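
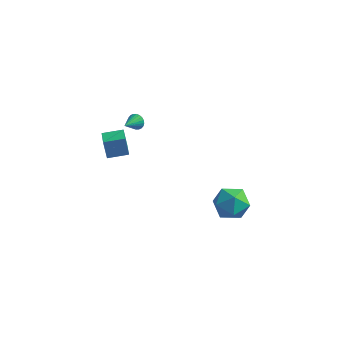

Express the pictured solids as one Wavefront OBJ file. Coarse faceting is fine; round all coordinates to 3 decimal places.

v -3.3 2.058 2.633
v -3.026 1.861 2.238
v -3.42 1.022 3.067
v -2.879 1.9 2.372
v -2.796 1.964 2.546
v -2.79 2.042 2.733
v -2.862 2.122 2.905
v -3.001 2.193 3.036
v -3.185 2.243 3.105
v -3.386 2.265 3.102
v -3.575 2.255 3.028
v -3.722 2.216 2.893
v -3.804 2.152 2.719
v -3.81 2.075 2.532
v -3.739 1.994 2.36
v -3.6 1.924 2.23
v -3.416 1.873 2.161
v -3.214 1.851 2.163
v 2.721 1.248 -1.64
v 3.537 1.788 -1.085
v 2.583 0.052 -0.275
v 3.399 0.592 0.28
v 2.395 1.08 0.143
v 2.48 1.819 -0.701
v 3.64 0.021 -0.659
v 3.725 0.76 -1.503
v 4.105 1.029 -0.479
v 3.336 1.684 0.017
v 2.784 0.156 -1.377
v 2.015 0.811 -0.881
v -4.016 0.103 0.742
v -4.263 0.155 1.967
v -4.601 0.949 0.588
v -4.848 1.002 1.813
v -3.052 0.798 0.907
v -3.299 0.851 2.132
v -3.637 1.645 0.753
v -3.884 1.697 1.978
f 2 1 4
f 2 4 3
f 4 1 5
f 4 5 3
f 5 1 6
f 5 6 3
f 6 1 7
f 6 7 3
f 7 1 8
f 7 8 3
f 8 1 9
f 8 9 3
f 9 1 10
f 9 10 3
f 10 1 11
f 10 11 3
f 11 1 12
f 11 12 3
f 12 1 13
f 12 13 3
f 13 1 14
f 13 14 3
f 14 1 15
f 14 15 3
f 15 1 16
f 15 16 3
f 16 1 17
f 16 17 3
f 17 1 18
f 17 18 3
f 18 1 2
f 18 2 3
f 19 30 24
f 19 24 20
f 19 20 26
f 19 26 29
f 19 29 30
f 20 24 28
f 24 30 23
f 30 29 21
f 29 26 25
f 26 20 27
f 22 28 23
f 22 23 21
f 22 21 25
f 22 25 27
f 22 27 28
f 23 28 24
f 21 23 30
f 25 21 29
f 27 25 26
f 28 27 20
f 32 34 31
f 35 32 31
f 31 34 33
f 33 35 31
f 32 38 34
f 36 32 35
f 36 38 32
f 34 38 33
f 37 35 33
f 33 38 37
f 37 36 35
f 38 36 37



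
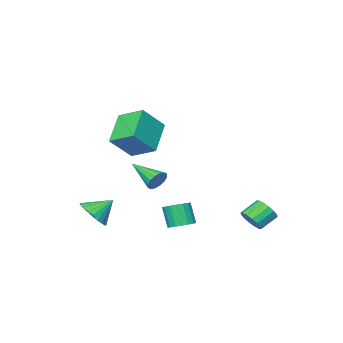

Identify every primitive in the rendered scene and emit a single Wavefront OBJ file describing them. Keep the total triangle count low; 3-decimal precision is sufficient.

v 0.791 -0.204 -3.243
v 1.428 -0.46 -3.313
v 1.346 -0.972 -2.186
v 0.709 -0.716 -2.117
v 1.479 -0.186 -3.184
v 1.396 -0.697 -2.058
v 1.393 0.085 -3.068
v 1.31 -0.427 -1.941
v 1.188 0.299 -2.986
v 1.105 -0.213 -1.859
v 0.904 0.412 -2.955
v 0.822 -0.099 -1.828
v 0.598 0.404 -2.981
v 0.516 -0.108 -1.855
v 0.331 0.275 -3.059
v 0.248 -0.236 -1.933
v 0.154 0.052 -3.174
v 0.072 -0.46 -2.047
v 0.104 -0.223 -3.302
v 0.021 -0.734 -2.176
v 0.19 -0.493 -3.419
v 0.107 -1.005 -2.292
v 0.395 -0.707 -3.501
v 0.312 -1.219 -2.374
v 0.678 -0.821 -3.532
v 0.596 -1.332 -2.405
v 0.984 -0.812 -3.505
v 0.902 -1.324 -2.379
v 1.252 -0.684 -3.427
v 1.169 -1.195 -2.301
v 3.34 -3.699 -3.007
v 3.986 -3.262 -2.518
v 2.44 -3.301 -2.173
v 3.886 -3.005 -2.748
v 3.703 -2.854 -3.018
v 3.465 -2.831 -3.285
v 3.208 -2.94 -3.511
v 2.971 -3.165 -3.66
v 2.791 -3.472 -3.709
v 2.693 -3.812 -3.651
v 2.695 -4.136 -3.496
v 2.794 -4.393 -3.266
v 2.977 -4.544 -2.996
v 3.215 -4.567 -2.728
v 3.472 -4.457 -2.503
v 3.709 -4.232 -2.354
v 3.89 -3.926 -2.305
v 3.987 -3.585 -2.363
v 2.649 -1.583 1.249
v 1.413 -2.478 2.346
v 2.243 -0.291 1.845
v 1.007 -1.186 2.943
v 3.793 -1.754 2.397
v 2.557 -2.649 3.495
v 3.387 -0.462 2.994
v 2.151 -1.357 4.091
v -1.77 1.731 -3.005
v -1.445 2.208 -2.645
v -2.326 2.346 -2.035
v -2.65 1.869 -2.395
v -1.6 2.382 -2.908
v -2.481 2.521 -2.299
v -1.801 2.382 -3.198
v -2.681 2.521 -2.588
v -1.993 2.207 -3.435
v -2.873 2.346 -2.826
v -2.125 1.905 -3.558
v -3.006 2.043 -2.948
v -2.162 1.556 -3.532
v -3.043 1.694 -2.922
v -2.094 1.254 -3.365
v -2.975 1.392 -2.755
v -1.939 1.079 -3.101
v -2.82 1.218 -2.492
v -1.739 1.079 -2.812
v -2.619 1.218 -2.202
v -1.547 1.254 -2.574
v -2.427 1.393 -1.965
v -1.414 1.557 -2.452
v -2.295 1.695 -1.842
v -1.377 1.906 -2.478
v -2.258 2.044 -1.868
v 1.169 -1.535 -0.687
v 1.427 -1.717 -1.22
v 1.411 -3.165 -0.013
v 1.671 -1.608 -1.043
v 1.781 -1.479 -0.77
v 1.726 -1.365 -0.475
v 1.522 -1.297 -0.237
v 1.224 -1.292 -0.119
v 0.91 -1.353 -0.153
v 0.666 -1.463 -0.331
v 0.557 -1.592 -0.603
v 0.611 -1.706 -0.898
v 0.815 -1.774 -1.137
v 1.114 -1.778 -1.255
f 2 1 5
f 2 5 3
f 3 5 6
f 3 6 4
f 5 1 7
f 5 7 6
f 6 7 8
f 6 8 4
f 7 1 9
f 7 9 8
f 8 9 10
f 8 10 4
f 9 1 11
f 9 11 10
f 10 11 12
f 10 12 4
f 11 1 13
f 11 13 12
f 12 13 14
f 12 14 4
f 13 1 15
f 13 15 14
f 14 15 16
f 14 16 4
f 15 1 17
f 15 17 16
f 16 17 18
f 16 18 4
f 17 1 19
f 17 19 18
f 18 19 20
f 18 20 4
f 19 1 21
f 19 21 20
f 20 21 22
f 20 22 4
f 21 1 23
f 21 23 22
f 22 23 24
f 22 24 4
f 23 1 25
f 23 25 24
f 24 25 26
f 24 26 4
f 25 1 27
f 25 27 26
f 26 27 28
f 26 28 4
f 27 1 29
f 27 29 28
f 28 29 30
f 28 30 4
f 29 1 2
f 29 2 30
f 30 2 3
f 30 3 4
f 32 31 34
f 32 34 33
f 34 31 35
f 34 35 33
f 35 31 36
f 35 36 33
f 36 31 37
f 36 37 33
f 37 31 38
f 37 38 33
f 38 31 39
f 38 39 33
f 39 31 40
f 39 40 33
f 40 31 41
f 40 41 33
f 41 31 42
f 41 42 33
f 42 31 43
f 42 43 33
f 43 31 44
f 43 44 33
f 44 31 45
f 44 45 33
f 45 31 46
f 45 46 33
f 46 31 47
f 46 47 33
f 47 31 48
f 47 48 33
f 48 31 32
f 48 32 33
f 50 52 49
f 53 50 49
f 49 52 51
f 51 53 49
f 50 56 52
f 54 50 53
f 54 56 50
f 52 56 51
f 55 53 51
f 51 56 55
f 55 54 53
f 56 54 55
f 58 57 61
f 58 61 59
f 59 61 62
f 59 62 60
f 61 57 63
f 61 63 62
f 62 63 64
f 62 64 60
f 63 57 65
f 63 65 64
f 64 65 66
f 64 66 60
f 65 57 67
f 65 67 66
f 66 67 68
f 66 68 60
f 67 57 69
f 67 69 68
f 68 69 70
f 68 70 60
f 69 57 71
f 69 71 70
f 70 71 72
f 70 72 60
f 71 57 73
f 71 73 72
f 72 73 74
f 72 74 60
f 73 57 75
f 73 75 74
f 74 75 76
f 74 76 60
f 75 57 77
f 75 77 76
f 76 77 78
f 76 78 60
f 77 57 79
f 77 79 78
f 78 79 80
f 78 80 60
f 79 57 81
f 79 81 80
f 80 81 82
f 80 82 60
f 81 57 58
f 81 58 82
f 82 58 59
f 82 59 60
f 84 83 86
f 84 86 85
f 86 83 87
f 86 87 85
f 87 83 88
f 87 88 85
f 88 83 89
f 88 89 85
f 89 83 90
f 89 90 85
f 90 83 91
f 90 91 85
f 91 83 92
f 91 92 85
f 92 83 93
f 92 93 85
f 93 83 94
f 93 94 85
f 94 83 95
f 94 95 85
f 95 83 96
f 95 96 85
f 96 83 84
f 96 84 85



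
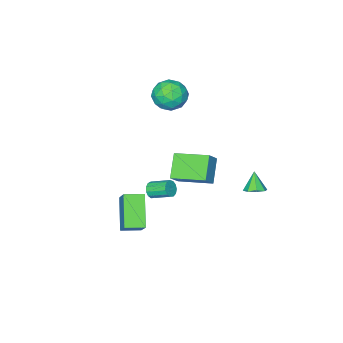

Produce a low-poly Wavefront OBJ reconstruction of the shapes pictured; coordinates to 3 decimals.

v -0.804 -0.937 3.909
v -0.108 -1.62 3.39
v -1.732 -2.34 4.51
v -1.036 -3.023 3.991
v -0.691 -2.443 4.864
v -0.117 -1.576 4.493
v -1.723 -2.384 3.407
v -1.149 -1.517 3.036
v -0.676 -2.514 3.079
v -0.039 -2.55 3.98
v -1.801 -1.41 3.92
v -1.164 -1.446 4.821
v -0.374 -1.155 3.597
v -1.466 -2.805 4.303
v -1.262 -2.464 4.817
v -0.854 -2.865 4.511
v -0.38 -1.129 4.245
v 0.029 -1.53 3.94
v -0.314 -2.014 4.807
v -1.869 -2.43 3.96
v -1.46 -2.831 3.655
v -0.986 -1.095 3.389
v -0.578 -1.496 3.083
v -1.526 -1.946 3.093
v -0.3 -2.082 3.109
v -0.845 -2.907 3.462
v -1.249 -2.531 3.119
v -0.911 -2.022 2.901
v 0.075 -2.103 3.638
v -0.47 -2.928 3.991
v -0.267 -2.587 4.505
v 0.07 -2.077 4.287
v -0.259 -2.629 3.456
v -1.37 -1.032 3.909
v -1.915 -1.857 4.262
v -1.91 -1.883 3.613
v -1.573 -1.373 3.395
v -0.995 -1.053 4.438
v -1.54 -1.878 4.791
v -0.929 -1.938 4.999
v -0.591 -1.429 4.781
v -1.581 -1.331 4.444
v 4.095 -0.476 -4.017
v 3.085 -1.698 -2.521
v 3.151 0.192 -4.108
v 2.141 -1.029 -2.612
v 4.819 0.749 -2.528
v 3.809 -0.472 -1.032
v 3.875 1.418 -2.619
v 2.865 0.196 -1.123
v -2.008 3.752 -1.325
v -1.468 3.356 -1.308
v -2.412 3.248 -0.255
v -1.392 3.803 -1.069
v -1.676 4.22 -0.98
v -2.156 4.363 -1.093
v -2.549 4.148 -1.343
v -2.625 3.7 -1.582
v -2.34 3.283 -1.671
v -1.861 3.141 -1.557
v -1.803 -1.961 -1.814
v -0.964 -1.697 -0.912
v -2.795 -0.128 -1.428
v -1.956 0.137 -0.526
v -0.804 -1.177 -2.974
v 0.035 -0.912 -2.072
v -1.796 0.657 -2.588
v -0.957 0.921 -1.686
v 4.022 2.099 1.1
v 4.33 2.393 0.784
v 3.886 3.415 1.305
v 3.578 3.121 1.62
v 4.072 2.356 0.639
v 3.628 3.378 1.159
v 3.798 2.236 0.639
v 3.354 3.258 1.16
v 3.596 2.074 0.786
v 3.151 3.096 1.307
v 3.528 1.919 1.032
v 3.084 2.941 1.553
v 3.618 1.821 1.3
v 3.174 2.843 1.821
v 3.835 1.812 1.504
v 3.391 2.834 2.025
v 4.113 1.894 1.58
v 3.669 2.916 2.101
v 4.361 2.041 1.503
v 3.917 3.063 2.024
v 4.502 2.206 1.298
v 4.058 3.228 1.819
v 4.49 2.338 1.03
v 4.046 3.36 1.551
f 1 38 17
f 38 12 41
f 17 41 6
f 38 41 17
f 1 17 13
f 17 6 18
f 13 18 2
f 17 18 13
f 1 13 22
f 13 2 23
f 22 23 8
f 13 23 22
f 1 22 34
f 22 8 37
f 34 37 11
f 22 37 34
f 1 34 38
f 34 11 42
f 38 42 12
f 34 42 38
f 2 18 29
f 18 6 32
f 29 32 10
f 18 32 29
f 6 41 19
f 41 12 40
f 19 40 5
f 41 40 19
f 12 42 39
f 42 11 35
f 39 35 3
f 42 35 39
f 11 37 36
f 37 8 24
f 36 24 7
f 37 24 36
f 8 23 28
f 23 2 25
f 28 25 9
f 23 25 28
f 4 30 16
f 30 10 31
f 16 31 5
f 30 31 16
f 4 16 14
f 16 5 15
f 14 15 3
f 16 15 14
f 4 14 21
f 14 3 20
f 21 20 7
f 14 20 21
f 4 21 26
f 21 7 27
f 26 27 9
f 21 27 26
f 4 26 30
f 26 9 33
f 30 33 10
f 26 33 30
f 5 31 19
f 31 10 32
f 19 32 6
f 31 32 19
f 3 15 39
f 15 5 40
f 39 40 12
f 15 40 39
f 7 20 36
f 20 3 35
f 36 35 11
f 20 35 36
f 9 27 28
f 27 7 24
f 28 24 8
f 27 24 28
f 10 33 29
f 33 9 25
f 29 25 2
f 33 25 29
f 44 46 43
f 47 44 43
f 43 46 45
f 45 47 43
f 44 50 46
f 48 44 47
f 48 50 44
f 46 50 45
f 49 47 45
f 45 50 49
f 49 48 47
f 50 48 49
f 52 51 54
f 52 54 53
f 54 51 55
f 54 55 53
f 55 51 56
f 55 56 53
f 56 51 57
f 56 57 53
f 57 51 58
f 57 58 53
f 58 51 59
f 58 59 53
f 59 51 60
f 59 60 53
f 60 51 52
f 60 52 53
f 62 64 61
f 65 62 61
f 61 64 63
f 63 65 61
f 62 68 64
f 66 62 65
f 66 68 62
f 64 68 63
f 67 65 63
f 63 68 67
f 67 66 65
f 68 66 67
f 70 69 73
f 70 73 71
f 71 73 74
f 71 74 72
f 73 69 75
f 73 75 74
f 74 75 76
f 74 76 72
f 75 69 77
f 75 77 76
f 76 77 78
f 76 78 72
f 77 69 79
f 77 79 78
f 78 79 80
f 78 80 72
f 79 69 81
f 79 81 80
f 80 81 82
f 80 82 72
f 81 69 83
f 81 83 82
f 82 83 84
f 82 84 72
f 83 69 85
f 83 85 84
f 84 85 86
f 84 86 72
f 85 69 87
f 85 87 86
f 86 87 88
f 86 88 72
f 87 69 89
f 87 89 88
f 88 89 90
f 88 90 72
f 89 69 91
f 89 91 90
f 90 91 92
f 90 92 72
f 91 69 70
f 91 70 92
f 92 70 71
f 92 71 72



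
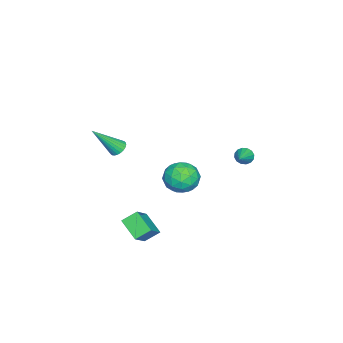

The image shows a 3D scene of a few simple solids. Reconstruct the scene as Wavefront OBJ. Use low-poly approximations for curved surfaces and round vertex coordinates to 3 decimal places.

v 3.405 -1.961 2.858
v 3.818 -2.136 2.524
v 4.235 -3.099 4.482
v 3.906 -1.954 2.607
v 3.916 -1.773 2.728
v 3.85 -1.62 2.87
v 3.715 -1.519 3.009
v 3.533 -1.486 3.126
v 3.332 -1.524 3.201
v 3.142 -1.629 3.225
v 2.992 -1.785 3.192
v 2.905 -1.967 3.109
v 2.894 -2.149 2.988
v 2.961 -2.301 2.846
v 3.095 -2.402 2.707
v 3.277 -2.436 2.59
v 3.478 -2.397 2.515
v 3.668 -2.292 2.491
v -3.296 2.87 -0.932
v -3.074 2.496 -1.316
v -1.984 3.01 -0.308
v -3.042 2.767 -1.443
v -3.079 3.064 -1.433
v -3.174 3.31 -1.289
v -3.302 3.438 -1.049
v -3.428 3.413 -0.778
v -3.519 3.243 -0.548
v -3.55 2.973 -0.421
v -3.514 2.675 -0.431
v -3.419 2.429 -0.575
v -3.291 2.302 -0.815
v -3.165 2.326 -1.086
v 3.605 -1.763 -2.857
v 3.115 -1.034 -2.263
v 2.316 -1.74 -3.949
v 1.826 -1.012 -3.356
v 4.274 -0.688 -3.624
v 3.784 0.04 -3.031
v 2.985 -0.666 -4.717
v 2.495 0.063 -4.123
v 1.383 1.818 -0.005
v 2.168 1.201 -0.475
v 0.272 0.419 -0.025
v 1.057 -0.198 -0.495
v 1.169 0.134 0.552
v 1.856 0.999 0.564
v 0.584 0.621 -1.064
v 1.271 1.486 -1.052
v 1.675 0.461 -1.13
v 2.036 0.16 -0.131
v 0.404 1.46 -0.369
v 0.765 1.159 0.63
v 1.873 1.632 -0.239
v 0.567 -0.012 -0.261
v 0.633 0.183 0.354
v 1.095 -0.18 0.078
v 1.689 1.513 0.372
v 2.151 1.151 0.096
v 1.564 0.524 0.7
v 0.289 0.469 -0.596
v 0.751 0.107 -0.872
v 1.345 1.8 -0.578
v 1.807 1.437 -0.854
v 0.876 1.096 -1.2
v 2.045 0.835 -0.9
v 1.392 0.012 -0.911
v 1.114 0.494 -1.246
v 1.517 1.002 -1.239
v 2.257 0.658 -0.313
v 1.604 -0.164 -0.324
v 1.67 0.031 0.291
v 2.073 0.539 0.298
v 1.967 0.223 -0.697
v 0.836 1.784 -0.176
v 0.183 0.962 -0.187
v 0.367 1.081 -0.798
v 0.77 1.589 -0.791
v 1.048 1.608 0.411
v 0.395 0.785 0.4
v 0.923 0.618 0.739
v 1.326 1.126 0.746
v 0.473 1.397 0.197
f 2 1 4
f 2 4 3
f 4 1 5
f 4 5 3
f 5 1 6
f 5 6 3
f 6 1 7
f 6 7 3
f 7 1 8
f 7 8 3
f 8 1 9
f 8 9 3
f 9 1 10
f 9 10 3
f 10 1 11
f 10 11 3
f 11 1 12
f 11 12 3
f 12 1 13
f 12 13 3
f 13 1 14
f 13 14 3
f 14 1 15
f 14 15 3
f 15 1 16
f 15 16 3
f 16 1 17
f 16 17 3
f 17 1 18
f 17 18 3
f 18 1 2
f 18 2 3
f 20 19 22
f 20 22 21
f 22 19 23
f 22 23 21
f 23 19 24
f 23 24 21
f 24 19 25
f 24 25 21
f 25 19 26
f 25 26 21
f 26 19 27
f 26 27 21
f 27 19 28
f 27 28 21
f 28 19 29
f 28 29 21
f 29 19 30
f 29 30 21
f 30 19 31
f 30 31 21
f 31 19 32
f 31 32 21
f 32 19 20
f 32 20 21
f 34 36 33
f 37 34 33
f 33 36 35
f 35 37 33
f 34 40 36
f 38 34 37
f 38 40 34
f 36 40 35
f 39 37 35
f 35 40 39
f 39 38 37
f 40 38 39
f 41 78 57
f 78 52 81
f 57 81 46
f 78 81 57
f 41 57 53
f 57 46 58
f 53 58 42
f 57 58 53
f 41 53 62
f 53 42 63
f 62 63 48
f 53 63 62
f 41 62 74
f 62 48 77
f 74 77 51
f 62 77 74
f 41 74 78
f 74 51 82
f 78 82 52
f 74 82 78
f 42 58 69
f 58 46 72
f 69 72 50
f 58 72 69
f 46 81 59
f 81 52 80
f 59 80 45
f 81 80 59
f 52 82 79
f 82 51 75
f 79 75 43
f 82 75 79
f 51 77 76
f 77 48 64
f 76 64 47
f 77 64 76
f 48 63 68
f 63 42 65
f 68 65 49
f 63 65 68
f 44 70 56
f 70 50 71
f 56 71 45
f 70 71 56
f 44 56 54
f 56 45 55
f 54 55 43
f 56 55 54
f 44 54 61
f 54 43 60
f 61 60 47
f 54 60 61
f 44 61 66
f 61 47 67
f 66 67 49
f 61 67 66
f 44 66 70
f 66 49 73
f 70 73 50
f 66 73 70
f 45 71 59
f 71 50 72
f 59 72 46
f 71 72 59
f 43 55 79
f 55 45 80
f 79 80 52
f 55 80 79
f 47 60 76
f 60 43 75
f 76 75 51
f 60 75 76
f 49 67 68
f 67 47 64
f 68 64 48
f 67 64 68
f 50 73 69
f 73 49 65
f 69 65 42
f 73 65 69



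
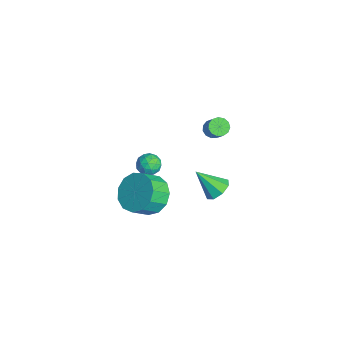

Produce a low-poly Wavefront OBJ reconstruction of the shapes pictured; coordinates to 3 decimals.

v -1.442 -2.108 -0.807
v -0.811 -2.035 -0.992
v -1.149 -2.865 -0.108
v -0.518 -2.792 -0.293
v -0.822 -2.31 0.043
v -1.003 -1.841 -0.389
v -0.957 -3.059 -0.711
v -1.138 -2.59 -1.143
v -0.511 -2.622 -0.933
v -0.427 -2.16 -0.467
v -1.533 -2.74 -0.633
v -1.449 -2.278 -0.167
v -1.152 -2.005 -0.961
v -0.808 -2.895 -0.139
v -0.987 -2.612 0.059
v -0.615 -2.569 -0.05
v -1.265 -1.891 -0.606
v -0.894 -1.848 -0.715
v -0.9 -2.01 -0.106
v -1.066 -3.052 -0.385
v -0.695 -3.009 -0.494
v -1.345 -2.331 -1.05
v -0.973 -2.288 -1.159
v -1.06 -2.89 -0.994
v -0.605 -2.307 -1.035
v -0.432 -2.753 -0.624
v -0.691 -2.909 -0.87
v -0.797 -2.634 -1.124
v -0.555 -2.035 -0.761
v -0.383 -2.481 -0.35
v -0.562 -2.197 -0.152
v -0.668 -1.922 -0.406
v -0.379 -2.381 -0.727
v -1.577 -2.419 -0.75
v -1.405 -2.865 -0.339
v -1.292 -2.978 -0.694
v -1.398 -2.703 -0.948
v -1.528 -2.147 -0.476
v -1.355 -2.593 -0.065
v -1.163 -2.266 0.024
v -1.269 -1.991 -0.23
v -1.581 -2.519 -0.373
v 2.994 -3.312 1.42
v 4.006 -3.242 1.115
v 4.299 -4.078 1.894
v 3.286 -4.148 2.2
v 3.938 -2.85 1.561
v 4.23 -3.687 2.34
v 3.569 -2.606 1.962
v 3.862 -3.442 2.742
v 3.018 -2.585 2.192
v 3.311 -3.421 2.971
v 2.459 -2.795 2.176
v 2.752 -3.632 2.955
v 2.07 -3.169 1.92
v 2.363 -4.006 2.7
v 1.974 -3.589 1.506
v 2.267 -4.425 2.285
v 2.202 -3.92 1.065
v 2.495 -4.757 1.844
v 2.681 -4.059 0.736
v 2.974 -4.895 1.515
v 3.26 -3.96 0.625
v 3.552 -4.796 1.404
v 3.754 -3.655 0.766
v 4.046 -4.492 1.545
v 0.58 0.569 -1.837
v 1.234 0.621 -1.494
v 0.04 -0.389 -0.663
v 0.871 1.025 -1.332
v 0.338 1.162 -1.466
v -0.053 0.952 -1.817
v -0.073 0.518 -2.181
v 0.289 0.114 -2.343
v 0.822 -0.023 -2.209
v 1.214 0.187 -1.858
v -3.238 1.429 -0.956
v -2.826 1.525 -1.308
v -2.01 1.587 -0.336
v -2.422 1.491 0.016
v -2.94 1.803 -1.229
v -2.125 1.864 -0.258
v -3.149 1.961 -1.064
v -2.333 2.023 -0.092
v -3.386 1.951 -0.864
v -2.57 2.012 0.107
v -3.576 1.775 -0.694
v -2.76 1.837 0.278
v -3.658 1.49 -0.606
v -2.843 1.551 0.365
v -3.607 1.185 -0.63
v -2.792 1.246 0.341
v -3.439 0.958 -0.757
v -2.623 1.019 0.215
v -3.207 0.88 -0.947
v -2.391 0.942 0.024
v -2.985 0.977 -1.14
v -2.169 1.038 -0.168
v -2.843 1.218 -1.274
v -2.027 1.279 -0.303
f 1 38 17
f 38 12 41
f 17 41 6
f 38 41 17
f 1 17 13
f 17 6 18
f 13 18 2
f 17 18 13
f 1 13 22
f 13 2 23
f 22 23 8
f 13 23 22
f 1 22 34
f 22 8 37
f 34 37 11
f 22 37 34
f 1 34 38
f 34 11 42
f 38 42 12
f 34 42 38
f 2 18 29
f 18 6 32
f 29 32 10
f 18 32 29
f 6 41 19
f 41 12 40
f 19 40 5
f 41 40 19
f 12 42 39
f 42 11 35
f 39 35 3
f 42 35 39
f 11 37 36
f 37 8 24
f 36 24 7
f 37 24 36
f 8 23 28
f 23 2 25
f 28 25 9
f 23 25 28
f 4 30 16
f 30 10 31
f 16 31 5
f 30 31 16
f 4 16 14
f 16 5 15
f 14 15 3
f 16 15 14
f 4 14 21
f 14 3 20
f 21 20 7
f 14 20 21
f 4 21 26
f 21 7 27
f 26 27 9
f 21 27 26
f 4 26 30
f 26 9 33
f 30 33 10
f 26 33 30
f 5 31 19
f 31 10 32
f 19 32 6
f 31 32 19
f 3 15 39
f 15 5 40
f 39 40 12
f 15 40 39
f 7 20 36
f 20 3 35
f 36 35 11
f 20 35 36
f 9 27 28
f 27 7 24
f 28 24 8
f 27 24 28
f 10 33 29
f 33 9 25
f 29 25 2
f 33 25 29
f 44 43 47
f 44 47 45
f 45 47 48
f 45 48 46
f 47 43 49
f 47 49 48
f 48 49 50
f 48 50 46
f 49 43 51
f 49 51 50
f 50 51 52
f 50 52 46
f 51 43 53
f 51 53 52
f 52 53 54
f 52 54 46
f 53 43 55
f 53 55 54
f 54 55 56
f 54 56 46
f 55 43 57
f 55 57 56
f 56 57 58
f 56 58 46
f 57 43 59
f 57 59 58
f 58 59 60
f 58 60 46
f 59 43 61
f 59 61 60
f 60 61 62
f 60 62 46
f 61 43 63
f 61 63 62
f 62 63 64
f 62 64 46
f 63 43 65
f 63 65 64
f 64 65 66
f 64 66 46
f 65 43 44
f 65 44 66
f 66 44 45
f 66 45 46
f 68 67 70
f 68 70 69
f 70 67 71
f 70 71 69
f 71 67 72
f 71 72 69
f 72 67 73
f 72 73 69
f 73 67 74
f 73 74 69
f 74 67 75
f 74 75 69
f 75 67 76
f 75 76 69
f 76 67 68
f 76 68 69
f 78 77 81
f 78 81 79
f 79 81 82
f 79 82 80
f 81 77 83
f 81 83 82
f 82 83 84
f 82 84 80
f 83 77 85
f 83 85 84
f 84 85 86
f 84 86 80
f 85 77 87
f 85 87 86
f 86 87 88
f 86 88 80
f 87 77 89
f 87 89 88
f 88 89 90
f 88 90 80
f 89 77 91
f 89 91 90
f 90 91 92
f 90 92 80
f 91 77 93
f 91 93 92
f 92 93 94
f 92 94 80
f 93 77 95
f 93 95 94
f 94 95 96
f 94 96 80
f 95 77 97
f 95 97 96
f 96 97 98
f 96 98 80
f 97 77 99
f 97 99 98
f 98 99 100
f 98 100 80
f 99 77 78
f 99 78 100
f 100 78 79
f 100 79 80



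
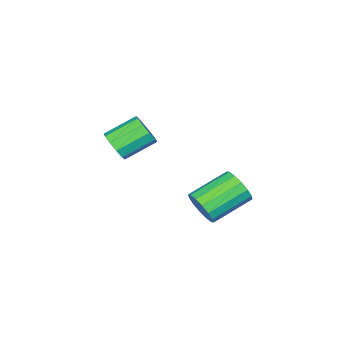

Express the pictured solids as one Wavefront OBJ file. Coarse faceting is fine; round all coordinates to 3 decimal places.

v 2.204 2.891 -2.224
v 2.49 3.244 -1.745
v 1.121 3.582 -1.177
v 0.836 3.229 -1.656
v 2.439 3.466 -2
v 1.07 3.804 -1.432
v 2.325 3.533 -2.315
v 0.957 3.872 -1.747
v 2.179 3.429 -2.605
v 0.81 3.767 -2.038
v 2.04 3.18 -2.794
v 0.671 3.519 -2.226
v 1.944 2.854 -2.829
v 0.575 3.193 -2.262
v 1.919 2.538 -2.703
v 0.55 2.876 -2.135
v 1.97 2.316 -2.448
v 0.601 2.654 -1.88
v 2.083 2.248 -2.133
v 0.715 2.587 -1.565
v 2.23 2.353 -1.842
v 0.861 2.691 -1.275
v 2.369 2.601 -1.654
v 1 2.94 -1.086
v 2.465 2.927 -1.618
v 1.096 3.266 -1.051
v 2.397 -0.877 -1.168
v 2.727 -0.407 -0.964
v 1.714 0.048 -0.369
v 1.383 -0.423 -0.572
v 2.577 -0.309 -1.296
v 1.564 0.146 -0.7
v 2.357 -0.428 -1.578
v 1.344 0.027 -0.983
v 2.153 -0.719 -1.704
v 1.14 -0.264 -1.109
v 2.042 -1.07 -1.625
v 1.028 -0.615 -1.03
v 2.066 -1.348 -1.371
v 1.053 -0.893 -0.776
v 2.216 -1.446 -1.04
v 1.203 -0.991 -0.444
v 2.436 -1.327 -0.757
v 1.423 -0.872 -0.162
v 2.64 -1.036 -0.631
v 1.627 -0.581 -0.036
v 2.752 -0.685 -0.71
v 1.738 -0.23 -0.115
f 2 1 5
f 2 5 3
f 3 5 6
f 3 6 4
f 5 1 7
f 5 7 6
f 6 7 8
f 6 8 4
f 7 1 9
f 7 9 8
f 8 9 10
f 8 10 4
f 9 1 11
f 9 11 10
f 10 11 12
f 10 12 4
f 11 1 13
f 11 13 12
f 12 13 14
f 12 14 4
f 13 1 15
f 13 15 14
f 14 15 16
f 14 16 4
f 15 1 17
f 15 17 16
f 16 17 18
f 16 18 4
f 17 1 19
f 17 19 18
f 18 19 20
f 18 20 4
f 19 1 21
f 19 21 20
f 20 21 22
f 20 22 4
f 21 1 23
f 21 23 22
f 22 23 24
f 22 24 4
f 23 1 25
f 23 25 24
f 24 25 26
f 24 26 4
f 25 1 2
f 25 2 26
f 26 2 3
f 26 3 4
f 28 27 31
f 28 31 29
f 29 31 32
f 29 32 30
f 31 27 33
f 31 33 32
f 32 33 34
f 32 34 30
f 33 27 35
f 33 35 34
f 34 35 36
f 34 36 30
f 35 27 37
f 35 37 36
f 36 37 38
f 36 38 30
f 37 27 39
f 37 39 38
f 38 39 40
f 38 40 30
f 39 27 41
f 39 41 40
f 40 41 42
f 40 42 30
f 41 27 43
f 41 43 42
f 42 43 44
f 42 44 30
f 43 27 45
f 43 45 44
f 44 45 46
f 44 46 30
f 45 27 47
f 45 47 46
f 46 47 48
f 46 48 30
f 47 27 28
f 47 28 48
f 48 28 29
f 48 29 30



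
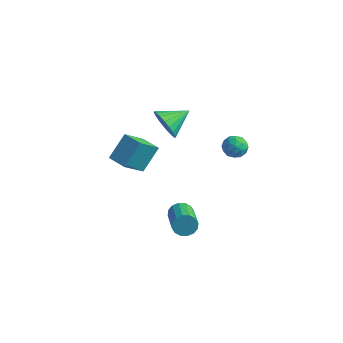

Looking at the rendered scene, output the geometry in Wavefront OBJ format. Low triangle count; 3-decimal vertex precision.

v -2.908 -0.853 2.343
v -3.152 -2.003 3.399
v -2.717 0.158 3.489
v -2.961 -0.992 4.545
v -1.839 -1.068 2.355
v -2.083 -2.218 3.411
v -1.648 -0.057 3.501
v -1.892 -1.207 4.557
v 1.733 -3.072 2.614
v 2.122 -2.943 2.162
v 3.176 -4.12 2.734
v 2.787 -4.248 3.186
v 2.206 -2.752 2.399
v 3.26 -3.929 2.971
v 2.164 -2.647 2.694
v 3.218 -3.824 3.265
v 2.006 -2.656 2.967
v 3.06 -3.832 3.539
v 1.775 -2.776 3.146
v 2.829 -3.952 3.718
v 1.533 -2.975 3.182
v 2.587 -4.152 3.754
v 1.344 -3.2 3.066
v 2.398 -4.377 3.638
v 1.26 -3.391 2.829
v 2.314 -4.568 3.401
v 1.302 -3.496 2.535
v 2.356 -4.673 3.106
v 1.46 -3.488 2.261
v 2.514 -4.664 2.833
v 1.691 -3.368 2.082
v 2.745 -4.544 2.654
v 1.933 -3.168 2.046
v 2.987 -4.345 2.618
v 0.822 2.232 3.423
v 1.286 2.599 3.744
v 1.434 1.341 3.556
v 1.898 1.708 3.877
v 1.3 1.595 4.165
v 0.922 2.145 4.083
v 1.798 1.795 3.217
v 1.42 2.345 3.135
v 1.889 2.328 3.617
v 1.582 2.205 4.202
v 1.138 1.735 3.098
v 0.831 1.612 3.683
v 1 2.494 3.571
v 1.72 1.446 3.729
v 1.368 1.38 3.898
v 1.641 1.596 4.086
v 0.786 2.227 3.771
v 1.059 2.443 3.959
v 1.068 1.853 4.207
v 1.661 1.497 3.341
v 1.934 1.713 3.529
v 1.079 2.344 3.214
v 1.352 2.56 3.402
v 1.652 2.087 3.093
v 1.628 2.55 3.685
v 1.987 2.027 3.764
v 1.928 2.078 3.376
v 1.706 2.401 3.328
v 1.447 2.478 4.03
v 1.806 1.954 4.108
v 1.455 1.888 4.278
v 1.233 2.211 4.229
v 1.801 2.319 3.955
v 0.914 1.986 3.192
v 1.273 1.462 3.27
v 1.487 1.729 3.071
v 1.265 2.052 3.022
v 0.733 1.913 3.536
v 1.092 1.39 3.615
v 1.014 1.539 3.972
v 0.792 1.862 3.924
v 0.919 1.621 3.345
v -2.756 1.983 3.294
v -2.42 1.509 4.032
v -2.144 3.217 3.806
v -2.129 1.473 3.773
v -1.947 1.524 3.431
v -1.905 1.655 3.065
v -2.011 1.843 2.739
v -2.245 2.055 2.509
v -2.567 2.254 2.414
v -2.922 2.407 2.471
v -3.249 2.486 2.671
v -3.49 2.478 2.978
v -3.605 2.385 3.34
v -3.573 2.222 3.694
v -3.399 2.018 3.979
v -3.115 1.807 4.145
v -2.768 1.627 4.164
f 2 4 1
f 5 2 1
f 1 4 3
f 3 5 1
f 2 8 4
f 6 2 5
f 6 8 2
f 4 8 3
f 7 5 3
f 3 8 7
f 7 6 5
f 8 6 7
f 10 9 13
f 10 13 11
f 11 13 14
f 11 14 12
f 13 9 15
f 13 15 14
f 14 15 16
f 14 16 12
f 15 9 17
f 15 17 16
f 16 17 18
f 16 18 12
f 17 9 19
f 17 19 18
f 18 19 20
f 18 20 12
f 19 9 21
f 19 21 20
f 20 21 22
f 20 22 12
f 21 9 23
f 21 23 22
f 22 23 24
f 22 24 12
f 23 9 25
f 23 25 24
f 24 25 26
f 24 26 12
f 25 9 27
f 25 27 26
f 26 27 28
f 26 28 12
f 27 9 29
f 27 29 28
f 28 29 30
f 28 30 12
f 29 9 31
f 29 31 30
f 30 31 32
f 30 32 12
f 31 9 33
f 31 33 32
f 32 33 34
f 32 34 12
f 33 9 10
f 33 10 34
f 34 10 11
f 34 11 12
f 35 72 51
f 72 46 75
f 51 75 40
f 72 75 51
f 35 51 47
f 51 40 52
f 47 52 36
f 51 52 47
f 35 47 56
f 47 36 57
f 56 57 42
f 47 57 56
f 35 56 68
f 56 42 71
f 68 71 45
f 56 71 68
f 35 68 72
f 68 45 76
f 72 76 46
f 68 76 72
f 36 52 63
f 52 40 66
f 63 66 44
f 52 66 63
f 40 75 53
f 75 46 74
f 53 74 39
f 75 74 53
f 46 76 73
f 76 45 69
f 73 69 37
f 76 69 73
f 45 71 70
f 71 42 58
f 70 58 41
f 71 58 70
f 42 57 62
f 57 36 59
f 62 59 43
f 57 59 62
f 38 64 50
f 64 44 65
f 50 65 39
f 64 65 50
f 38 50 48
f 50 39 49
f 48 49 37
f 50 49 48
f 38 48 55
f 48 37 54
f 55 54 41
f 48 54 55
f 38 55 60
f 55 41 61
f 60 61 43
f 55 61 60
f 38 60 64
f 60 43 67
f 64 67 44
f 60 67 64
f 39 65 53
f 65 44 66
f 53 66 40
f 65 66 53
f 37 49 73
f 49 39 74
f 73 74 46
f 49 74 73
f 41 54 70
f 54 37 69
f 70 69 45
f 54 69 70
f 43 61 62
f 61 41 58
f 62 58 42
f 61 58 62
f 44 67 63
f 67 43 59
f 63 59 36
f 67 59 63
f 78 77 80
f 78 80 79
f 80 77 81
f 80 81 79
f 81 77 82
f 81 82 79
f 82 77 83
f 82 83 79
f 83 77 84
f 83 84 79
f 84 77 85
f 84 85 79
f 85 77 86
f 85 86 79
f 86 77 87
f 86 87 79
f 87 77 88
f 87 88 79
f 88 77 89
f 88 89 79
f 89 77 90
f 89 90 79
f 90 77 91
f 90 91 79
f 91 77 92
f 91 92 79
f 92 77 93
f 92 93 79
f 93 77 78
f 93 78 79



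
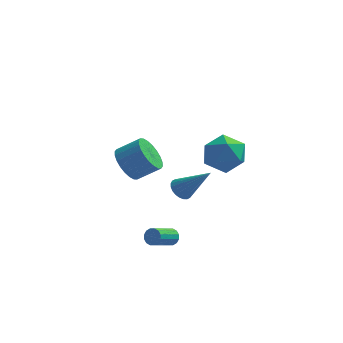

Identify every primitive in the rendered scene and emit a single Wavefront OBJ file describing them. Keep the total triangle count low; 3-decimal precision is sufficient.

v 0.168 -2.991 1.161
v 0.655 -2.901 0.725
v 1.612 -3.349 2.699
v 0.622 -2.661 0.812
v 0.519 -2.472 0.953
v 0.363 -2.361 1.125
v 0.177 -2.346 1.303
v -0.01 -2.43 1.459
v -0.17 -2.598 1.57
v -0.279 -2.827 1.618
v -0.319 -3.08 1.597
v -0.285 -3.32 1.509
v -0.182 -3.51 1.369
v -0.026 -3.62 1.196
v 0.16 -3.635 1.019
v 0.347 -3.552 0.863
v 0.507 -3.383 0.752
v 0.615 -3.154 0.703
v -0.399 -2.467 -2.755
v -0.061 -2.816 -2.911
v -0.823 -3.881 -2.18
v -1.161 -3.533 -2.025
v 0.034 -2.727 -2.681
v -0.728 -3.792 -1.951
v 0.013 -2.568 -2.472
v -0.75 -3.633 -1.741
v -0.118 -2.382 -2.338
v -0.881 -3.447 -1.607
v -0.325 -2.219 -2.316
v -1.088 -3.284 -1.585
v -0.551 -2.123 -2.412
v -1.314 -3.188 -1.681
v -0.737 -2.119 -2.6
v -1.499 -3.184 -1.869
v -0.832 -2.208 -2.829
v -1.594 -3.273 -2.099
v -0.81 -2.367 -3.039
v -1.573 -3.432 -2.308
v -0.679 -2.553 -3.173
v -1.442 -3.618 -2.442
v -0.472 -2.716 -3.195
v -1.235 -3.781 -2.464
v -0.246 -2.812 -3.099
v -1.009 -3.877 -2.368
v 2.46 -0.874 3.061
v 3.064 -1.772 2.544
v 1.196 -2.148 3.796
v 1.8 -3.046 3.279
v 2.29 -2.441 4.191
v 3.071 -1.654 3.736
v 1.189 -2.266 2.604
v 1.97 -1.479 2.149
v 2.278 -2.632 2.261
v 2.958 -2.74 3.242
v 1.302 -1.18 3.098
v 1.982 -1.288 4.079
v -3.395 3.196 -1.512
v -2.837 3.555 -2.389
v -1.606 3.704 -1.545
v -2.165 3.344 -0.668
v -2.991 3.923 -2.231
v -1.76 4.072 -1.387
v -3.205 4.181 -1.963
v -1.975 4.33 -1.119
v -3.449 4.288 -1.627
v -2.218 4.437 -0.782
v -3.685 4.229 -1.273
v -2.454 4.378 -0.428
v -3.876 4.013 -0.955
v -2.645 4.162 -0.111
v -3.995 3.673 -0.723
v -2.764 3.822 0.122
v -4.022 3.259 -0.61
v -2.791 3.408 0.234
v -3.954 2.836 -0.635
v -2.723 2.985 0.209
v -3.8 2.468 -0.793
v -2.569 2.617 0.051
v -3.585 2.21 -1.061
v -2.355 2.359 -0.217
v -3.342 2.103 -1.398
v -2.111 2.252 -0.553
v -3.106 2.162 -1.752
v -1.875 2.311 -0.907
v -2.915 2.378 -2.069
v -1.684 2.527 -1.225
v -2.796 2.718 -2.302
v -1.565 2.867 -1.457
v -2.769 3.132 -2.414
v -1.538 3.281 -1.57
f 2 1 4
f 2 4 3
f 4 1 5
f 4 5 3
f 5 1 6
f 5 6 3
f 6 1 7
f 6 7 3
f 7 1 8
f 7 8 3
f 8 1 9
f 8 9 3
f 9 1 10
f 9 10 3
f 10 1 11
f 10 11 3
f 11 1 12
f 11 12 3
f 12 1 13
f 12 13 3
f 13 1 14
f 13 14 3
f 14 1 15
f 14 15 3
f 15 1 16
f 15 16 3
f 16 1 17
f 16 17 3
f 17 1 18
f 17 18 3
f 18 1 2
f 18 2 3
f 20 19 23
f 20 23 21
f 21 23 24
f 21 24 22
f 23 19 25
f 23 25 24
f 24 25 26
f 24 26 22
f 25 19 27
f 25 27 26
f 26 27 28
f 26 28 22
f 27 19 29
f 27 29 28
f 28 29 30
f 28 30 22
f 29 19 31
f 29 31 30
f 30 31 32
f 30 32 22
f 31 19 33
f 31 33 32
f 32 33 34
f 32 34 22
f 33 19 35
f 33 35 34
f 34 35 36
f 34 36 22
f 35 19 37
f 35 37 36
f 36 37 38
f 36 38 22
f 37 19 39
f 37 39 38
f 38 39 40
f 38 40 22
f 39 19 41
f 39 41 40
f 40 41 42
f 40 42 22
f 41 19 43
f 41 43 42
f 42 43 44
f 42 44 22
f 43 19 20
f 43 20 44
f 44 20 21
f 44 21 22
f 45 56 50
f 45 50 46
f 45 46 52
f 45 52 55
f 45 55 56
f 46 50 54
f 50 56 49
f 56 55 47
f 55 52 51
f 52 46 53
f 48 54 49
f 48 49 47
f 48 47 51
f 48 51 53
f 48 53 54
f 49 54 50
f 47 49 56
f 51 47 55
f 53 51 52
f 54 53 46
f 58 57 61
f 58 61 59
f 59 61 62
f 59 62 60
f 61 57 63
f 61 63 62
f 62 63 64
f 62 64 60
f 63 57 65
f 63 65 64
f 64 65 66
f 64 66 60
f 65 57 67
f 65 67 66
f 66 67 68
f 66 68 60
f 67 57 69
f 67 69 68
f 68 69 70
f 68 70 60
f 69 57 71
f 69 71 70
f 70 71 72
f 70 72 60
f 71 57 73
f 71 73 72
f 72 73 74
f 72 74 60
f 73 57 75
f 73 75 74
f 74 75 76
f 74 76 60
f 75 57 77
f 75 77 76
f 76 77 78
f 76 78 60
f 77 57 79
f 77 79 78
f 78 79 80
f 78 80 60
f 79 57 81
f 79 81 80
f 80 81 82
f 80 82 60
f 81 57 83
f 81 83 82
f 82 83 84
f 82 84 60
f 83 57 85
f 83 85 84
f 84 85 86
f 84 86 60
f 85 57 87
f 85 87 86
f 86 87 88
f 86 88 60
f 87 57 89
f 87 89 88
f 88 89 90
f 88 90 60
f 89 57 58
f 89 58 90
f 90 58 59
f 90 59 60



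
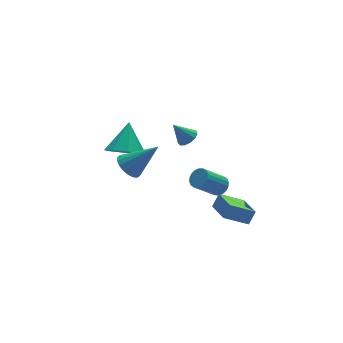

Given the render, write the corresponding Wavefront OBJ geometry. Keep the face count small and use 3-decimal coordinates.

v -3.298 -0.201 -0.157
v -2.732 -0.355 -0.729
v -1.942 -0.839 1.357
v -2.666 -0.007 -0.642
v -2.725 0.303 -0.458
v -2.898 0.512 -0.214
v -3.15 0.581 0.04
v -3.431 0.495 0.256
v -3.686 0.271 0.39
v -3.864 -0.047 0.416
v -3.93 -0.395 0.328
v -3.871 -0.704 0.144
v -3.698 -0.914 -0.099
v -3.446 -0.983 -0.354
v -3.165 -0.897 -0.57
v -2.91 -0.673 -0.704
v -2.313 2.226 -1.314
v -1.777 1.342 -0.939
v -1.527 3.274 0.034
v -1.338 1.761 -1.522
v -1.47 2.453 -1.983
v -2.096 3.012 -2.052
v -2.849 3.11 -1.689
v -3.288 2.69 -1.107
v -3.156 1.998 -0.646
v -2.53 1.44 -0.576
v 1.948 3.259 -2.65
v 2.362 2.939 -2.264
v 1.272 3.661 -1.59
v 2.499 3.276 -2.305
v 2.461 3.608 -2.456
v 2.26 3.829 -2.668
v 1.96 3.869 -2.874
v 1.656 3.715 -3.009
v 1.445 3.417 -3.031
v 1.394 3.068 -2.931
v 1.518 2.78 -2.742
v 1.779 2.644 -2.524
v 2.094 2.703 -2.346
v 1.379 -3.142 -3.607
v 1.137 -4.713 -3.13
v 0.14 -2.727 -2.869
v -0.102 -4.299 -2.392
v 1.842 -3.001 -2.908
v 1.6 -4.573 -2.431
v 0.603 -2.587 -2.17
v 0.361 -4.158 -1.693
v 0.028 -3.616 -0.414
v 0.389 -3.909 -0.035
v -0.788 -3.898 1.093
v -1.148 -3.604 0.714
v 0.443 -3.653 0.018
v -0.734 -3.642 1.146
v 0.414 -3.389 -0.014
v -0.763 -3.378 1.114
v 0.309 -3.171 -0.126
v -0.867 -3.16 1.003
v 0.149 -3.04 -0.294
v -1.028 -3.029 0.834
v -0.036 -3.023 -0.487
v -1.212 -3.012 0.641
v -0.207 -3.124 -0.665
v -1.384 -3.113 0.463
v -0.332 -3.322 -0.793
v -1.509 -3.311 0.335
v -0.386 -3.578 -0.846
v -1.563 -3.567 0.282
v -0.357 -3.842 -0.814
v -1.534 -3.831 0.314
v -0.253 -4.06 -0.703
v -1.429 -4.049 0.426
v -0.092 -4.191 -0.534
v -1.269 -4.18 0.594
v 0.092 -4.208 -0.341
v -1.084 -4.197 0.787
v 0.264 -4.107 -0.163
v -0.913 -4.096 0.965
f 2 1 4
f 2 4 3
f 4 1 5
f 4 5 3
f 5 1 6
f 5 6 3
f 6 1 7
f 6 7 3
f 7 1 8
f 7 8 3
f 8 1 9
f 8 9 3
f 9 1 10
f 9 10 3
f 10 1 11
f 10 11 3
f 11 1 12
f 11 12 3
f 12 1 13
f 12 13 3
f 13 1 14
f 13 14 3
f 14 1 15
f 14 15 3
f 15 1 16
f 15 16 3
f 16 1 2
f 16 2 3
f 18 17 20
f 18 20 19
f 20 17 21
f 20 21 19
f 21 17 22
f 21 22 19
f 22 17 23
f 22 23 19
f 23 17 24
f 23 24 19
f 24 17 25
f 24 25 19
f 25 17 26
f 25 26 19
f 26 17 18
f 26 18 19
f 28 27 30
f 28 30 29
f 30 27 31
f 30 31 29
f 31 27 32
f 31 32 29
f 32 27 33
f 32 33 29
f 33 27 34
f 33 34 29
f 34 27 35
f 34 35 29
f 35 27 36
f 35 36 29
f 36 27 37
f 36 37 29
f 37 27 38
f 37 38 29
f 38 27 39
f 38 39 29
f 39 27 28
f 39 28 29
f 41 43 40
f 44 41 40
f 40 43 42
f 42 44 40
f 41 47 43
f 45 41 44
f 45 47 41
f 43 47 42
f 46 44 42
f 42 47 46
f 46 45 44
f 47 45 46
f 49 48 52
f 49 52 50
f 50 52 53
f 50 53 51
f 52 48 54
f 52 54 53
f 53 54 55
f 53 55 51
f 54 48 56
f 54 56 55
f 55 56 57
f 55 57 51
f 56 48 58
f 56 58 57
f 57 58 59
f 57 59 51
f 58 48 60
f 58 60 59
f 59 60 61
f 59 61 51
f 60 48 62
f 60 62 61
f 61 62 63
f 61 63 51
f 62 48 64
f 62 64 63
f 63 64 65
f 63 65 51
f 64 48 66
f 64 66 65
f 65 66 67
f 65 67 51
f 66 48 68
f 66 68 67
f 67 68 69
f 67 69 51
f 68 48 70
f 68 70 69
f 69 70 71
f 69 71 51
f 70 48 72
f 70 72 71
f 71 72 73
f 71 73 51
f 72 48 74
f 72 74 73
f 73 74 75
f 73 75 51
f 74 48 76
f 74 76 75
f 75 76 77
f 75 77 51
f 76 48 49
f 76 49 77
f 77 49 50
f 77 50 51



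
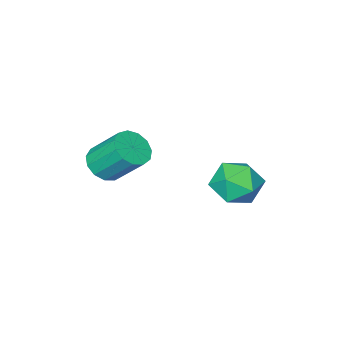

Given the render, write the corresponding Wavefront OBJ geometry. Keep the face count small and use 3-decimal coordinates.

v 1.467 -1.423 -2.28
v 2.115 -1.391 -2.075
v 1.74 -0.484 -1.035
v 1.093 -0.517 -1.24
v 2.07 -1.113 -2.334
v 1.695 -0.206 -1.294
v 1.833 -0.933 -2.576
v 1.459 -0.026 -1.536
v 1.48 -0.909 -2.724
v 1.106 -0.002 -1.684
v 1.124 -1.048 -2.731
v 0.749 -0.141 -1.691
v 0.876 -1.307 -2.595
v 0.501 -0.4 -1.555
v 0.816 -1.602 -2.359
v 0.441 -0.695 -1.318
v 0.963 -1.841 -2.097
v 0.588 -0.934 -1.057
v 1.27 -1.947 -1.894
v 0.895 -1.041 -0.854
v 1.64 -1.887 -1.814
v 1.265 -0.98 -0.773
v 1.955 -1.68 -1.881
v 1.58 -0.773 -0.841
v -2.861 0.832 -3.696
v -2.275 0.888 -4.396
v -1.985 -0.168 -3.044
v -1.399 -0.112 -3.744
v -1.497 0.595 -3.172
v -2.038 1.213 -3.575
v -2.222 -0.493 -3.865
v -2.763 0.125 -4.268
v -1.88 0.069 -4.501
v -1.432 0.741 -4.072
v -2.828 -0.021 -3.368
v -2.38 0.651 -2.939
f 2 1 5
f 2 5 3
f 3 5 6
f 3 6 4
f 5 1 7
f 5 7 6
f 6 7 8
f 6 8 4
f 7 1 9
f 7 9 8
f 8 9 10
f 8 10 4
f 9 1 11
f 9 11 10
f 10 11 12
f 10 12 4
f 11 1 13
f 11 13 12
f 12 13 14
f 12 14 4
f 13 1 15
f 13 15 14
f 14 15 16
f 14 16 4
f 15 1 17
f 15 17 16
f 16 17 18
f 16 18 4
f 17 1 19
f 17 19 18
f 18 19 20
f 18 20 4
f 19 1 21
f 19 21 20
f 20 21 22
f 20 22 4
f 21 1 23
f 21 23 22
f 22 23 24
f 22 24 4
f 23 1 2
f 23 2 24
f 24 2 3
f 24 3 4
f 25 36 30
f 25 30 26
f 25 26 32
f 25 32 35
f 25 35 36
f 26 30 34
f 30 36 29
f 36 35 27
f 35 32 31
f 32 26 33
f 28 34 29
f 28 29 27
f 28 27 31
f 28 31 33
f 28 33 34
f 29 34 30
f 27 29 36
f 31 27 35
f 33 31 32
f 34 33 26



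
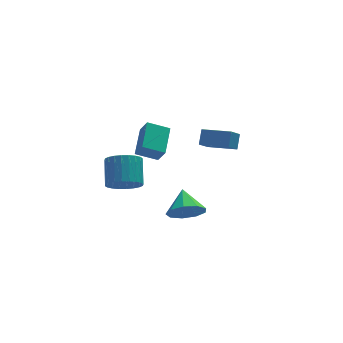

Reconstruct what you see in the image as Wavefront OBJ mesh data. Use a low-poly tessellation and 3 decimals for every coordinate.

v 1.84 0.984 0.827
v 2.128 1.551 1.572
v 0.547 2.031 0.529
v 0.835 2.599 1.274
v 2.465 1.561 0.146
v 2.753 2.129 0.891
v 1.172 2.609 -0.152
v 1.46 3.176 0.593
v -2.609 3.061 -0.372
v -2.347 2.514 0.497
v -1.968 4.602 0.404
v -1.707 4.055 1.274
v -1.433 2.825 -0.874
v -1.172 2.278 -0.004
v -0.793 4.366 -0.097
v -0.531 3.819 0.772
v -3.976 -0.59 -0.01
v -3.036 -0.611 -0.207
v -2.785 0.628 0.853
v -3.724 0.65 1.05
v -3.159 -0.367 -0.463
v -2.908 0.872 0.596
v -3.406 -0.157 -0.651
v -3.155 1.082 0.409
v -3.74 -0.013 -0.74
v -3.489 1.227 0.319
v -4.11 0.043 -0.719
v -3.859 1.283 0.341
v -4.459 0.003 -0.589
v -4.208 1.243 0.47
v -4.735 -0.127 -0.372
v -4.484 1.113 0.688
v -4.895 -0.328 -0.099
v -4.644 0.912 0.961
v -4.915 -0.568 0.187
v -4.664 0.671 1.247
v -4.792 -0.812 0.444
v -4.541 0.427 1.503
v -4.545 -1.022 0.631
v -4.294 0.217 1.691
v -4.211 -1.167 0.721
v -3.96 0.073 1.78
v -3.841 -1.223 0.699
v -3.59 0.017 1.759
v -3.492 -1.183 0.57
v -3.241 0.057 1.629
v -3.216 -1.053 0.352
v -2.965 0.187 1.412
v -3.056 -0.852 0.079
v -2.805 0.388 1.139
v -1.487 -3.34 -0.51
v -0.499 -3.273 -0.756
v -1.373 -2.1 0.29
v -0.886 -2.933 -1.227
v -1.554 -2.784 -1.362
v -2.191 -2.895 -1.099
v -2.498 -3.214 -0.561
v -2.333 -3.592 0.002
v -1.772 -3.852 0.325
v -1.077 -3.873 0.257
v -0.575 -3.644 -0.17
f 2 4 1
f 5 2 1
f 1 4 3
f 3 5 1
f 2 8 4
f 6 2 5
f 6 8 2
f 4 8 3
f 7 5 3
f 3 8 7
f 7 6 5
f 8 6 7
f 10 12 9
f 13 10 9
f 9 12 11
f 11 13 9
f 10 16 12
f 14 10 13
f 14 16 10
f 12 16 11
f 15 13 11
f 11 16 15
f 15 14 13
f 16 14 15
f 18 17 21
f 18 21 19
f 19 21 22
f 19 22 20
f 21 17 23
f 21 23 22
f 22 23 24
f 22 24 20
f 23 17 25
f 23 25 24
f 24 25 26
f 24 26 20
f 25 17 27
f 25 27 26
f 26 27 28
f 26 28 20
f 27 17 29
f 27 29 28
f 28 29 30
f 28 30 20
f 29 17 31
f 29 31 30
f 30 31 32
f 30 32 20
f 31 17 33
f 31 33 32
f 32 33 34
f 32 34 20
f 33 17 35
f 33 35 34
f 34 35 36
f 34 36 20
f 35 17 37
f 35 37 36
f 36 37 38
f 36 38 20
f 37 17 39
f 37 39 38
f 38 39 40
f 38 40 20
f 39 17 41
f 39 41 40
f 40 41 42
f 40 42 20
f 41 17 43
f 41 43 42
f 42 43 44
f 42 44 20
f 43 17 45
f 43 45 44
f 44 45 46
f 44 46 20
f 45 17 47
f 45 47 46
f 46 47 48
f 46 48 20
f 47 17 49
f 47 49 48
f 48 49 50
f 48 50 20
f 49 17 18
f 49 18 50
f 50 18 19
f 50 19 20
f 52 51 54
f 52 54 53
f 54 51 55
f 54 55 53
f 55 51 56
f 55 56 53
f 56 51 57
f 56 57 53
f 57 51 58
f 57 58 53
f 58 51 59
f 58 59 53
f 59 51 60
f 59 60 53
f 60 51 61
f 60 61 53
f 61 51 52
f 61 52 53



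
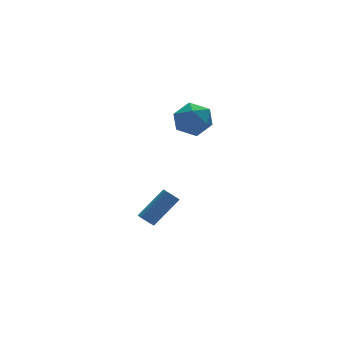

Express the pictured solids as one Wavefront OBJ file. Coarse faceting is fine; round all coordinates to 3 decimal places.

v 1.334 -1.091 -4.038
v 1.619 -1.469 -4.298
v 3.171 -1.326 -2.802
v 2.886 -0.949 -2.542
v 1.694 -1.28 -4.393
v 3.246 -1.137 -2.897
v 1.707 -1.059 -4.427
v 3.258 -0.916 -2.932
v 1.655 -0.843 -4.394
v 3.206 -0.7 -2.898
v 1.547 -0.67 -4.299
v 3.099 -0.527 -2.804
v 1.403 -0.57 -4.159
v 2.955 -0.427 -2.664
v 1.247 -0.56 -3.998
v 2.799 -0.417 -2.502
v 1.106 -0.642 -3.844
v 2.658 -0.499 -2.348
v 1.004 -0.802 -3.723
v 2.556 -0.659 -2.228
v 0.96 -1.012 -3.657
v 2.511 -0.869 -2.161
v 0.98 -1.235 -3.657
v 2.532 -1.092 -2.161
v 1.061 -1.434 -3.722
v 2.613 -1.291 -2.226
v 1.19 -1.574 -3.842
v 2.742 -1.431 -2.346
v 1.343 -1.63 -3.996
v 2.895 -1.487 -2.5
v 1.495 -1.593 -4.157
v 3.047 -1.45 -2.661
v 3.436 -0.761 3.251
v 3.992 -1.3 2.378
v 3.388 -2.38 4.222
v 3.944 -2.919 3.349
v 4.505 -2.127 3.996
v 4.535 -1.126 3.396
v 2.845 -2.554 3.204
v 2.875 -1.553 2.604
v 3.626 -2.409 2.349
v 4.652 -2.145 2.839
v 2.728 -1.535 3.761
v 3.754 -1.271 4.251
f 2 1 5
f 2 5 3
f 3 5 6
f 3 6 4
f 5 1 7
f 5 7 6
f 6 7 8
f 6 8 4
f 7 1 9
f 7 9 8
f 8 9 10
f 8 10 4
f 9 1 11
f 9 11 10
f 10 11 12
f 10 12 4
f 11 1 13
f 11 13 12
f 12 13 14
f 12 14 4
f 13 1 15
f 13 15 14
f 14 15 16
f 14 16 4
f 15 1 17
f 15 17 16
f 16 17 18
f 16 18 4
f 17 1 19
f 17 19 18
f 18 19 20
f 18 20 4
f 19 1 21
f 19 21 20
f 20 21 22
f 20 22 4
f 21 1 23
f 21 23 22
f 22 23 24
f 22 24 4
f 23 1 25
f 23 25 24
f 24 25 26
f 24 26 4
f 25 1 27
f 25 27 26
f 26 27 28
f 26 28 4
f 27 1 29
f 27 29 28
f 28 29 30
f 28 30 4
f 29 1 31
f 29 31 30
f 30 31 32
f 30 32 4
f 31 1 2
f 31 2 32
f 32 2 3
f 32 3 4
f 33 44 38
f 33 38 34
f 33 34 40
f 33 40 43
f 33 43 44
f 34 38 42
f 38 44 37
f 44 43 35
f 43 40 39
f 40 34 41
f 36 42 37
f 36 37 35
f 36 35 39
f 36 39 41
f 36 41 42
f 37 42 38
f 35 37 44
f 39 35 43
f 41 39 40
f 42 41 34



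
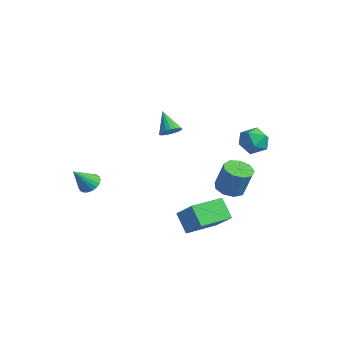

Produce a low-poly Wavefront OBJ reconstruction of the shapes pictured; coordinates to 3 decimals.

v -3.411 -2.448 -1.467
v -2.749 -2.231 -1.248
v -3.509 -3.452 -0.173
v -2.931 -2.032 -1.107
v -3.195 -1.905 -1.029
v -3.497 -1.872 -1.027
v -3.784 -1.939 -1.1
v -4.006 -2.094 -1.237
v -4.126 -2.31 -1.414
v -4.121 -2.55 -1.6
v -3.994 -2.773 -1.763
v -3.766 -2.939 -1.874
v -3.477 -3.021 -1.915
v -3.176 -3.003 -1.879
v -2.915 -2.89 -1.771
v -2.741 -2.7 -1.611
v -2.682 -2.467 -1.426
v 1.452 3.636 -1.699
v 1.897 4.382 -1.933
v 2.373 4.63 -0.235
v 1.928 3.884 -0.001
v 1.315 4.521 -1.789
v 1.791 4.769 -0.092
v 0.796 4.245 -1.604
v 1.272 4.493 0.093
v 0.585 3.685 -1.462
v 1.061 3.933 0.235
v 0.779 3.101 -1.432
v 1.255 3.349 0.265
v 1.288 2.768 -1.526
v 1.764 3.016 0.171
v 1.874 2.841 -1.701
v 2.35 3.089 -0.004
v 2.262 3.286 -1.875
v 2.738 3.534 -0.178
v 2.271 3.895 -1.966
v 2.747 4.143 -0.269
v 3.264 4.164 2.171
v 4.118 4.017 2.602
v 2.542 3.443 3.358
v 3.396 3.296 3.789
v 3.037 4.192 3.72
v 3.483 4.637 2.986
v 3.177 2.823 2.974
v 3.623 3.268 2.24
v 4.064 3.188 3.098
v 3.977 4.034 3.559
v 2.683 3.426 2.401
v 2.596 4.272 2.862
v 2.509 -0.862 -1.449
v 3.908 -0.92 -0.092
v 2.648 1.082 -1.51
v 4.047 1.024 -0.153
v 3.493 -0.964 -2.467
v 4.892 -1.022 -1.11
v 3.632 0.98 -2.528
v 5.031 0.922 -1.171
v -2.838 2.753 1.137
v -2.352 2.766 1.627
v -3.942 3.007 2.223
v -2.37 3.06 1.54
v -2.48 3.293 1.373
v -2.661 3.419 1.16
v -2.878 3.413 0.941
v -3.086 3.276 0.762
v -3.245 3.036 0.657
v -3.323 2.739 0.647
v -3.306 2.445 0.733
v -3.195 2.212 0.9
v -3.014 2.086 1.114
v -2.798 2.092 1.332
v -2.59 2.229 1.511
v -2.431 2.469 1.617
f 2 1 4
f 2 4 3
f 4 1 5
f 4 5 3
f 5 1 6
f 5 6 3
f 6 1 7
f 6 7 3
f 7 1 8
f 7 8 3
f 8 1 9
f 8 9 3
f 9 1 10
f 9 10 3
f 10 1 11
f 10 11 3
f 11 1 12
f 11 12 3
f 12 1 13
f 12 13 3
f 13 1 14
f 13 14 3
f 14 1 15
f 14 15 3
f 15 1 16
f 15 16 3
f 16 1 17
f 16 17 3
f 17 1 2
f 17 2 3
f 19 18 22
f 19 22 20
f 20 22 23
f 20 23 21
f 22 18 24
f 22 24 23
f 23 24 25
f 23 25 21
f 24 18 26
f 24 26 25
f 25 26 27
f 25 27 21
f 26 18 28
f 26 28 27
f 27 28 29
f 27 29 21
f 28 18 30
f 28 30 29
f 29 30 31
f 29 31 21
f 30 18 32
f 30 32 31
f 31 32 33
f 31 33 21
f 32 18 34
f 32 34 33
f 33 34 35
f 33 35 21
f 34 18 36
f 34 36 35
f 35 36 37
f 35 37 21
f 36 18 19
f 36 19 37
f 37 19 20
f 37 20 21
f 38 49 43
f 38 43 39
f 38 39 45
f 38 45 48
f 38 48 49
f 39 43 47
f 43 49 42
f 49 48 40
f 48 45 44
f 45 39 46
f 41 47 42
f 41 42 40
f 41 40 44
f 41 44 46
f 41 46 47
f 42 47 43
f 40 42 49
f 44 40 48
f 46 44 45
f 47 46 39
f 51 53 50
f 54 51 50
f 50 53 52
f 52 54 50
f 51 57 53
f 55 51 54
f 55 57 51
f 53 57 52
f 56 54 52
f 52 57 56
f 56 55 54
f 57 55 56
f 59 58 61
f 59 61 60
f 61 58 62
f 61 62 60
f 62 58 63
f 62 63 60
f 63 58 64
f 63 64 60
f 64 58 65
f 64 65 60
f 65 58 66
f 65 66 60
f 66 58 67
f 66 67 60
f 67 58 68
f 67 68 60
f 68 58 69
f 68 69 60
f 69 58 70
f 69 70 60
f 70 58 71
f 70 71 60
f 71 58 72
f 71 72 60
f 72 58 73
f 72 73 60
f 73 58 59
f 73 59 60



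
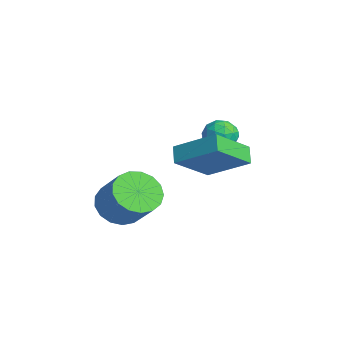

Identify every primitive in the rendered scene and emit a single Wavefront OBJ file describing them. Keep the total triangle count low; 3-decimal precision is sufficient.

v 0.068 -3.708 -3.576
v 0.855 -3.832 -4.321
v 2.138 -3.456 -3.028
v 1.352 -3.332 -2.284
v 0.735 -3.325 -4.349
v 2.018 -2.949 -3.056
v 0.462 -2.906 -4.2
v 1.745 -2.53 -2.908
v 0.099 -2.67 -3.909
v 1.382 -2.294 -2.616
v -0.271 -2.673 -3.541
v 1.012 -2.297 -2.248
v -0.563 -2.912 -3.181
v 0.72 -2.536 -1.888
v -0.711 -3.334 -2.912
v 0.573 -2.958 -1.619
v -0.68 -3.842 -2.795
v 0.604 -3.466 -1.502
v -0.477 -4.319 -2.857
v 0.806 -3.942 -1.564
v -0.15 -4.656 -3.084
v 1.133 -4.279 -1.791
v 0.227 -4.776 -3.424
v 1.511 -4.399 -2.131
v 0.568 -4.651 -3.798
v 1.852 -4.275 -2.505
v 0.795 -4.31 -4.122
v 2.078 -3.934 -2.829
v -1.74 1.709 -1.654
v -1.296 1.753 -0.966
v -1.984 0.427 -1.414
v -1.54 0.471 -0.726
v -2.259 0.861 -0.775
v -2.109 1.653 -0.923
v -1.171 0.527 -1.457
v -1.021 1.319 -1.605
v -0.944 1.022 -0.844
v -1.617 1.229 -0.423
v -1.663 0.951 -1.957
v -2.336 1.158 -1.536
v -1.497 1.844 -1.331
v -1.783 0.336 -1.049
v -2.206 0.565 -1.078
v -1.945 0.591 -0.674
v -1.975 1.785 -1.306
v -1.713 1.811 -0.901
v -2.28 1.286 -0.789
v -1.567 0.369 -1.479
v -1.305 0.395 -1.074
v -1.335 1.589 -1.706
v -1.074 1.615 -1.302
v -1 0.894 -1.591
v -1.029 1.44 -0.855
v -1.172 0.686 -0.714
v -0.955 0.719 -1.144
v -0.867 1.185 -1.231
v -1.424 1.561 -0.607
v -1.567 0.808 -0.466
v -1.99 1.037 -0.495
v -1.902 1.503 -0.582
v -1.217 1.132 -0.536
v -1.713 1.372 -1.914
v -1.856 0.619 -1.773
v -1.378 0.677 -1.798
v -1.29 1.143 -1.885
v -2.108 1.494 -1.666
v -2.251 0.74 -1.525
v -2.413 0.995 -1.149
v -2.325 1.461 -1.236
v -2.063 1.048 -1.844
v 1.273 -0.45 -1.857
v 1.906 -2.043 -0.627
v 0.617 -0.277 -1.296
v 1.25 -1.87 -0.066
v 2.53 0.87 -0.794
v 3.163 -0.723 0.436
v 1.874 1.043 -0.233
v 2.507 -0.55 0.997
f 2 1 5
f 2 5 3
f 3 5 6
f 3 6 4
f 5 1 7
f 5 7 6
f 6 7 8
f 6 8 4
f 7 1 9
f 7 9 8
f 8 9 10
f 8 10 4
f 9 1 11
f 9 11 10
f 10 11 12
f 10 12 4
f 11 1 13
f 11 13 12
f 12 13 14
f 12 14 4
f 13 1 15
f 13 15 14
f 14 15 16
f 14 16 4
f 15 1 17
f 15 17 16
f 16 17 18
f 16 18 4
f 17 1 19
f 17 19 18
f 18 19 20
f 18 20 4
f 19 1 21
f 19 21 20
f 20 21 22
f 20 22 4
f 21 1 23
f 21 23 22
f 22 23 24
f 22 24 4
f 23 1 25
f 23 25 24
f 24 25 26
f 24 26 4
f 25 1 27
f 25 27 26
f 26 27 28
f 26 28 4
f 27 1 2
f 27 2 28
f 28 2 3
f 28 3 4
f 29 66 45
f 66 40 69
f 45 69 34
f 66 69 45
f 29 45 41
f 45 34 46
f 41 46 30
f 45 46 41
f 29 41 50
f 41 30 51
f 50 51 36
f 41 51 50
f 29 50 62
f 50 36 65
f 62 65 39
f 50 65 62
f 29 62 66
f 62 39 70
f 66 70 40
f 62 70 66
f 30 46 57
f 46 34 60
f 57 60 38
f 46 60 57
f 34 69 47
f 69 40 68
f 47 68 33
f 69 68 47
f 40 70 67
f 70 39 63
f 67 63 31
f 70 63 67
f 39 65 64
f 65 36 52
f 64 52 35
f 65 52 64
f 36 51 56
f 51 30 53
f 56 53 37
f 51 53 56
f 32 58 44
f 58 38 59
f 44 59 33
f 58 59 44
f 32 44 42
f 44 33 43
f 42 43 31
f 44 43 42
f 32 42 49
f 42 31 48
f 49 48 35
f 42 48 49
f 32 49 54
f 49 35 55
f 54 55 37
f 49 55 54
f 32 54 58
f 54 37 61
f 58 61 38
f 54 61 58
f 33 59 47
f 59 38 60
f 47 60 34
f 59 60 47
f 31 43 67
f 43 33 68
f 67 68 40
f 43 68 67
f 35 48 64
f 48 31 63
f 64 63 39
f 48 63 64
f 37 55 56
f 55 35 52
f 56 52 36
f 55 52 56
f 38 61 57
f 61 37 53
f 57 53 30
f 61 53 57
f 72 74 71
f 75 72 71
f 71 74 73
f 73 75 71
f 72 78 74
f 76 72 75
f 76 78 72
f 74 78 73
f 77 75 73
f 73 78 77
f 77 76 75
f 78 76 77



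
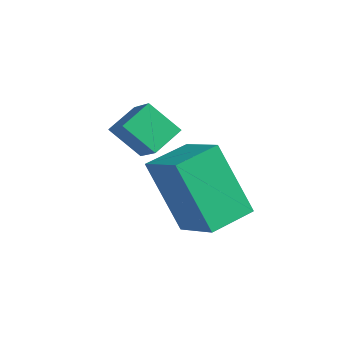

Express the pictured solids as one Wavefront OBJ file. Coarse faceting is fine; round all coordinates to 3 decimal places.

v 0.262 0.198 3.049
v 0.16 1.07 3.484
v -0.586 0.391 2.462
v -0.689 1.263 2.896
v 0.929 0.677 2.244
v 0.826 1.549 2.678
v 0.08 0.87 1.656
v -0.022 1.742 2.091
v 2.044 0.57 0.158
v 1.095 0.237 2.104
v 2.025 1.843 0.366
v 1.076 1.51 2.312
v 3.324 0.49 0.768
v 2.375 0.157 2.714
v 3.305 1.763 0.976
v 2.356 1.43 2.922
f 2 4 1
f 5 2 1
f 1 4 3
f 3 5 1
f 2 8 4
f 6 2 5
f 6 8 2
f 4 8 3
f 7 5 3
f 3 8 7
f 7 6 5
f 8 6 7
f 10 12 9
f 13 10 9
f 9 12 11
f 11 13 9
f 10 16 12
f 14 10 13
f 14 16 10
f 12 16 11
f 15 13 11
f 11 16 15
f 15 14 13
f 16 14 15



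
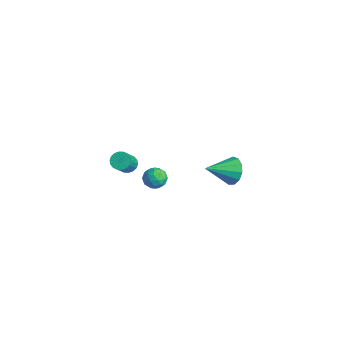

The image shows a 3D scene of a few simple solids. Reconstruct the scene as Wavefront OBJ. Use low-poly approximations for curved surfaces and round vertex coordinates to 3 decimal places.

v -1.341 -3.302 3.266
v -0.929 -2.831 3.338
v -0.188 -3.666 4.566
v -0.599 -4.138 4.494
v -1.137 -2.759 3.513
v -0.395 -3.595 4.74
v -1.385 -2.795 3.638
v -0.644 -3.631 4.866
v -1.625 -2.932 3.69
v -0.883 -3.768 4.917
v -1.808 -3.142 3.657
v -1.066 -3.977 4.885
v -1.898 -3.383 3.548
v -1.157 -4.219 4.775
v -1.879 -3.609 3.382
v -1.137 -4.445 4.61
v -1.752 -3.774 3.194
v -1.011 -4.609 4.422
v -1.545 -3.845 3.02
v -0.803 -4.681 4.247
v -1.296 -3.809 2.894
v -0.555 -4.645 4.122
v -1.057 -3.672 2.843
v -0.315 -4.508 4.07
v -0.874 -3.463 2.875
v -0.132 -4.298 4.103
v -0.783 -3.221 2.985
v -0.042 -4.057 4.212
v -0.803 -2.995 3.15
v -0.061 -3.831 4.378
v -2.846 4.81 -2.242
v -2.346 5.171 -1.392
v -3.054 2.97 -1.338
v -2.921 5.278 -1.305
v -3.473 5.237 -1.515
v -3.825 5.06 -1.956
v -3.867 4.804 -2.488
v -3.585 4.55 -2.941
v -3.068 4.378 -3.173
v -2.481 4.343 -3.108
v -2.01 4.457 -2.769
v -1.804 4.683 -2.262
v -1.93 4.949 -1.749
v -2.578 -0.296 0.202
v -1.904 -0.409 -0.213
v -2.596 -1.551 0.513
v -1.922 -1.664 0.098
v -1.908 -1.241 0.777
v -1.897 -0.466 0.584
v -2.603 -1.494 -0.284
v -2.592 -0.719 -0.477
v -1.919 -1.149 -0.513
v -1.49 -0.993 0.143
v -3.01 -0.967 0.157
v -2.581 -0.811 0.813
v -2.239 -0.242 -0.033
v -2.261 -1.718 0.333
v -2.253 -1.469 0.731
v -1.856 -1.535 0.488
v -2.236 -0.276 0.436
v -1.839 -0.342 0.192
v -1.842 -0.831 0.774
v -2.661 -1.618 0.108
v -2.264 -1.684 -0.136
v -2.644 -0.425 -0.188
v -2.247 -0.491 -0.431
v -2.658 -1.129 -0.474
v -1.852 -0.743 -0.453
v -1.863 -1.481 -0.27
v -2.263 -1.382 -0.495
v -2.256 -0.926 -0.608
v -1.6 -0.652 -0.067
v -1.611 -1.389 0.115
v -1.603 -1.141 0.514
v -1.596 -0.685 0.401
v -1.609 -1.087 -0.244
v -2.889 -0.571 0.185
v -2.9 -1.308 0.367
v -2.904 -1.275 -0.101
v -2.897 -0.819 -0.214
v -2.637 -0.479 0.57
v -2.648 -1.217 0.753
v -2.244 -1.034 0.908
v -2.237 -0.578 0.795
v -2.891 -0.873 0.544
f 2 1 5
f 2 5 3
f 3 5 6
f 3 6 4
f 5 1 7
f 5 7 6
f 6 7 8
f 6 8 4
f 7 1 9
f 7 9 8
f 8 9 10
f 8 10 4
f 9 1 11
f 9 11 10
f 10 11 12
f 10 12 4
f 11 1 13
f 11 13 12
f 12 13 14
f 12 14 4
f 13 1 15
f 13 15 14
f 14 15 16
f 14 16 4
f 15 1 17
f 15 17 16
f 16 17 18
f 16 18 4
f 17 1 19
f 17 19 18
f 18 19 20
f 18 20 4
f 19 1 21
f 19 21 20
f 20 21 22
f 20 22 4
f 21 1 23
f 21 23 22
f 22 23 24
f 22 24 4
f 23 1 25
f 23 25 24
f 24 25 26
f 24 26 4
f 25 1 27
f 25 27 26
f 26 27 28
f 26 28 4
f 27 1 29
f 27 29 28
f 28 29 30
f 28 30 4
f 29 1 2
f 29 2 30
f 30 2 3
f 30 3 4
f 32 31 34
f 32 34 33
f 34 31 35
f 34 35 33
f 35 31 36
f 35 36 33
f 36 31 37
f 36 37 33
f 37 31 38
f 37 38 33
f 38 31 39
f 38 39 33
f 39 31 40
f 39 40 33
f 40 31 41
f 40 41 33
f 41 31 42
f 41 42 33
f 42 31 43
f 42 43 33
f 43 31 32
f 43 32 33
f 44 81 60
f 81 55 84
f 60 84 49
f 81 84 60
f 44 60 56
f 60 49 61
f 56 61 45
f 60 61 56
f 44 56 65
f 56 45 66
f 65 66 51
f 56 66 65
f 44 65 77
f 65 51 80
f 77 80 54
f 65 80 77
f 44 77 81
f 77 54 85
f 81 85 55
f 77 85 81
f 45 61 72
f 61 49 75
f 72 75 53
f 61 75 72
f 49 84 62
f 84 55 83
f 62 83 48
f 84 83 62
f 55 85 82
f 85 54 78
f 82 78 46
f 85 78 82
f 54 80 79
f 80 51 67
f 79 67 50
f 80 67 79
f 51 66 71
f 66 45 68
f 71 68 52
f 66 68 71
f 47 73 59
f 73 53 74
f 59 74 48
f 73 74 59
f 47 59 57
f 59 48 58
f 57 58 46
f 59 58 57
f 47 57 64
f 57 46 63
f 64 63 50
f 57 63 64
f 47 64 69
f 64 50 70
f 69 70 52
f 64 70 69
f 47 69 73
f 69 52 76
f 73 76 53
f 69 76 73
f 48 74 62
f 74 53 75
f 62 75 49
f 74 75 62
f 46 58 82
f 58 48 83
f 82 83 55
f 58 83 82
f 50 63 79
f 63 46 78
f 79 78 54
f 63 78 79
f 52 70 71
f 70 50 67
f 71 67 51
f 70 67 71
f 53 76 72
f 76 52 68
f 72 68 45
f 76 68 72



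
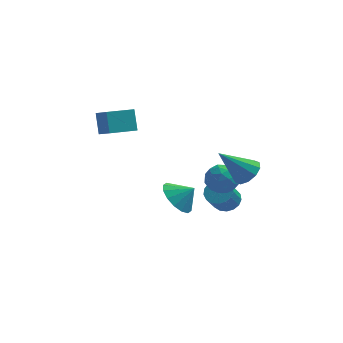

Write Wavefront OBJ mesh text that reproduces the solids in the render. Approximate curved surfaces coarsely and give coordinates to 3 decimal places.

v 2.368 1.012 -3.07
v 3.116 0.841 -2.931
v 2.72 0.037 -1.791
v 1.972 0.208 -1.93
v 3.057 1.151 -2.733
v 2.661 0.348 -1.592
v 2.84 1.43 -2.611
v 2.445 0.626 -1.471
v 2.515 1.613 -2.595
v 2.12 0.809 -1.455
v 2.156 1.658 -2.688
v 1.761 0.854 -1.548
v 1.846 1.555 -2.868
v 1.45 0.752 -1.728
v 1.655 1.328 -3.095
v 1.26 0.524 -1.954
v 1.628 1.028 -3.315
v 1.232 0.225 -2.175
v 1.77 0.725 -3.48
v 1.374 -0.079 -2.34
v 2.049 0.487 -3.551
v 1.653 -0.317 -2.411
v 2.401 0.37 -3.511
v 2.005 -0.434 -2.371
v 2.745 0.399 -3.371
v 2.35 -0.405 -2.231
v 3.003 0.569 -3.162
v 2.608 -0.235 -2.021
v 1.333 -0.105 -0.581
v 1.894 0.502 -0.121
v 2.406 -0.282 -1.659
v 2.967 0.325 -1.199
v 2.784 -0.525 -0.826
v 2.121 -0.416 -0.16
v 2.179 0.636 -1.62
v 1.516 0.745 -0.954
v 2.418 0.96 -0.764
v 2.792 0.242 -0.273
v 1.508 -0.022 -1.507
v 1.882 -0.74 -1.016
v 1.519 0.214 -0.256
v 2.781 0.006 -1.524
v 2.673 -0.494 -1.304
v 3.003 -0.137 -1.034
v 1.652 -0.325 -0.279
v 1.983 0.032 -0.009
v 2.506 -0.572 -0.423
v 2.317 0.188 -1.771
v 2.648 0.545 -1.501
v 1.297 0.357 -0.746
v 1.627 0.714 -0.476
v 1.794 0.792 -1.357
v 2.157 0.84 -0.364
v 2.788 0.736 -0.997
v 2.324 0.919 -1.245
v 1.935 0.983 -0.853
v 2.377 0.418 -0.076
v 3.008 0.314 -0.709
v 2.9 -0.186 -0.49
v 2.51 -0.121 -0.098
v 2.684 0.687 -0.453
v 1.292 -0.094 -1.071
v 1.923 -0.198 -1.704
v 1.79 0.341 -1.682
v 1.4 0.406 -1.29
v 1.512 -0.516 -0.783
v 2.143 -0.62 -1.416
v 2.365 -0.763 -0.927
v 1.976 -0.699 -0.535
v 1.616 -0.467 -1.327
v -3.523 1.411 1.421
v -3.726 2.103 2.538
v -4.144 2.209 0.814
v -4.347 2.901 1.931
v -2.193 2.239 1.149
v -2.396 2.931 2.266
v -2.814 3.037 0.542
v -3.017 3.729 1.659
v -0.054 -0.313 -2.103
v 0.512 -1.009 -2.722
v 0.794 -0.287 -1.357
v 0.659 -0.496 -2.907
v 0.615 0.065 -2.876
v 0.392 0.526 -2.638
v 0.049 0.761 -2.257
v -0.321 0.709 -1.835
v -0.62 0.383 -1.484
v -0.767 -0.129 -1.3
v -0.723 -0.691 -1.33
v -0.5 -1.151 -1.568
v -0.157 -1.387 -1.949
v 0.213 -1.335 -2.372
v 3.404 -1.443 0.696
v 3.976 -1.199 1.275
v 1.996 -1.717 2.204
v 3.718 -0.772 1.112
v 3.34 -0.601 0.79
v 2.986 -0.752 0.432
v 2.792 -1.167 0.175
v 2.831 -1.688 0.118
v 3.089 -2.115 0.281
v 3.467 -2.286 0.603
v 3.821 -2.135 0.961
v 4.015 -1.72 1.217
f 2 1 5
f 2 5 3
f 3 5 6
f 3 6 4
f 5 1 7
f 5 7 6
f 6 7 8
f 6 8 4
f 7 1 9
f 7 9 8
f 8 9 10
f 8 10 4
f 9 1 11
f 9 11 10
f 10 11 12
f 10 12 4
f 11 1 13
f 11 13 12
f 12 13 14
f 12 14 4
f 13 1 15
f 13 15 14
f 14 15 16
f 14 16 4
f 15 1 17
f 15 17 16
f 16 17 18
f 16 18 4
f 17 1 19
f 17 19 18
f 18 19 20
f 18 20 4
f 19 1 21
f 19 21 20
f 20 21 22
f 20 22 4
f 21 1 23
f 21 23 22
f 22 23 24
f 22 24 4
f 23 1 25
f 23 25 24
f 24 25 26
f 24 26 4
f 25 1 27
f 25 27 26
f 26 27 28
f 26 28 4
f 27 1 2
f 27 2 28
f 28 2 3
f 28 3 4
f 29 66 45
f 66 40 69
f 45 69 34
f 66 69 45
f 29 45 41
f 45 34 46
f 41 46 30
f 45 46 41
f 29 41 50
f 41 30 51
f 50 51 36
f 41 51 50
f 29 50 62
f 50 36 65
f 62 65 39
f 50 65 62
f 29 62 66
f 62 39 70
f 66 70 40
f 62 70 66
f 30 46 57
f 46 34 60
f 57 60 38
f 46 60 57
f 34 69 47
f 69 40 68
f 47 68 33
f 69 68 47
f 40 70 67
f 70 39 63
f 67 63 31
f 70 63 67
f 39 65 64
f 65 36 52
f 64 52 35
f 65 52 64
f 36 51 56
f 51 30 53
f 56 53 37
f 51 53 56
f 32 58 44
f 58 38 59
f 44 59 33
f 58 59 44
f 32 44 42
f 44 33 43
f 42 43 31
f 44 43 42
f 32 42 49
f 42 31 48
f 49 48 35
f 42 48 49
f 32 49 54
f 49 35 55
f 54 55 37
f 49 55 54
f 32 54 58
f 54 37 61
f 58 61 38
f 54 61 58
f 33 59 47
f 59 38 60
f 47 60 34
f 59 60 47
f 31 43 67
f 43 33 68
f 67 68 40
f 43 68 67
f 35 48 64
f 48 31 63
f 64 63 39
f 48 63 64
f 37 55 56
f 55 35 52
f 56 52 36
f 55 52 56
f 38 61 57
f 61 37 53
f 57 53 30
f 61 53 57
f 72 74 71
f 75 72 71
f 71 74 73
f 73 75 71
f 72 78 74
f 76 72 75
f 76 78 72
f 74 78 73
f 77 75 73
f 73 78 77
f 77 76 75
f 78 76 77
f 80 79 82
f 80 82 81
f 82 79 83
f 82 83 81
f 83 79 84
f 83 84 81
f 84 79 85
f 84 85 81
f 85 79 86
f 85 86 81
f 86 79 87
f 86 87 81
f 87 79 88
f 87 88 81
f 88 79 89
f 88 89 81
f 89 79 90
f 89 90 81
f 90 79 91
f 90 91 81
f 91 79 92
f 91 92 81
f 92 79 80
f 92 80 81
f 94 93 96
f 94 96 95
f 96 93 97
f 96 97 95
f 97 93 98
f 97 98 95
f 98 93 99
f 98 99 95
f 99 93 100
f 99 100 95
f 100 93 101
f 100 101 95
f 101 93 102
f 101 102 95
f 102 93 103
f 102 103 95
f 103 93 104
f 103 104 95
f 104 93 94
f 104 94 95



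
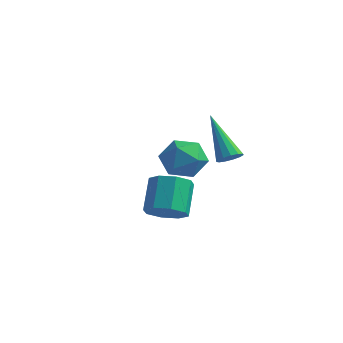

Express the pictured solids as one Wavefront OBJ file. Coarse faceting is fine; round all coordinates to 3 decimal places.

v 4.178 -4.24 1.805
v 4.688 -4.614 2.296
v 4.251 -3.754 3.405
v 3.742 -3.38 2.915
v 4.941 -4.13 2.02
v 4.505 -3.269 3.129
v 4.747 -3.71 1.618
v 4.311 -2.85 2.727
v 4.22 -3.601 1.326
v 3.784 -2.741 2.435
v 3.669 -3.866 1.315
v 3.232 -3.006 2.424
v 3.415 -4.351 1.591
v 2.979 -3.49 2.7
v 3.609 -4.77 1.993
v 3.173 -3.91 3.102
v 4.136 -4.879 2.285
v 3.7 -4.019 3.394
v 1.914 0.576 3.003
v 2.42 -0.091 2.457
v 0.64 0.411 2.023
v 1.146 -0.256 1.477
v 0.854 -0.488 2.404
v 1.642 -0.386 3.01
v 1.418 0.706 1.47
v 2.206 0.808 2.076
v 2.114 -0.01 1.51
v 1.765 -0.748 2.087
v 1.295 1.068 2.393
v 0.946 0.33 2.97
v 3.472 0.401 2.695
v 3.748 0.069 3.002
v 2.188 0.899 4.385
v 3.881 0.336 3.025
v 3.884 0.623 2.943
v 3.756 0.84 2.782
v 3.538 0.917 2.593
v 3.299 0.831 2.437
v 3.114 0.608 2.363
v 3.043 0.319 2.394
v 3.108 0.057 2.52
v 3.289 -0.096 2.702
v 3.527 -0.092 2.882
f 2 1 5
f 2 5 3
f 3 5 6
f 3 6 4
f 5 1 7
f 5 7 6
f 6 7 8
f 6 8 4
f 7 1 9
f 7 9 8
f 8 9 10
f 8 10 4
f 9 1 11
f 9 11 10
f 10 11 12
f 10 12 4
f 11 1 13
f 11 13 12
f 12 13 14
f 12 14 4
f 13 1 15
f 13 15 14
f 14 15 16
f 14 16 4
f 15 1 17
f 15 17 16
f 16 17 18
f 16 18 4
f 17 1 2
f 17 2 18
f 18 2 3
f 18 3 4
f 19 30 24
f 19 24 20
f 19 20 26
f 19 26 29
f 19 29 30
f 20 24 28
f 24 30 23
f 30 29 21
f 29 26 25
f 26 20 27
f 22 28 23
f 22 23 21
f 22 21 25
f 22 25 27
f 22 27 28
f 23 28 24
f 21 23 30
f 25 21 29
f 27 25 26
f 28 27 20
f 32 31 34
f 32 34 33
f 34 31 35
f 34 35 33
f 35 31 36
f 35 36 33
f 36 31 37
f 36 37 33
f 37 31 38
f 37 38 33
f 38 31 39
f 38 39 33
f 39 31 40
f 39 40 33
f 40 31 41
f 40 41 33
f 41 31 42
f 41 42 33
f 42 31 43
f 42 43 33
f 43 31 32
f 43 32 33

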